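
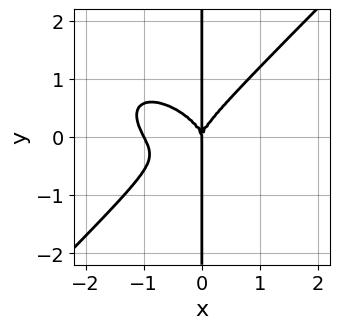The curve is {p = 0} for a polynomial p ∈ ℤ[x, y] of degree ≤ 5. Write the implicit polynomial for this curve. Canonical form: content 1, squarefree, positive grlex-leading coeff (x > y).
(a) The degree is 4 — the shape is more complex than any degree-3 curve.
(b) Against the integer gridlines: every point of the y-axis in the box is on the curve; the x-axis gridline crossings are at x ∈ {-1, 0}.
(c) Solving for integer coefficients yields p as stated.

2*x^4 + x^3*y - 3*x*y^3 + 2*x^3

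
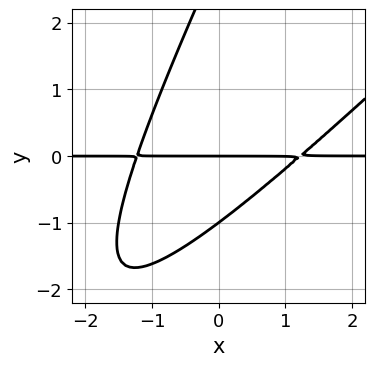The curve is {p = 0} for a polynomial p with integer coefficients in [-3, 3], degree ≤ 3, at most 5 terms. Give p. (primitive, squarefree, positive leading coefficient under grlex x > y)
1. Degree: the shape is more complex than any degree-2 curve, so deg p = 3.
2. Reading off the gridlines: among the integer gridlines, it crosses the y-axis at y ∈ {-1, 0}; every point of the x-axis in the box is on the curve.
3. The integer polynomial consistent with all of this is the stated p.

2*x^2*y - 3*x*y^2 + y^3 - 2*y^2 - 3*y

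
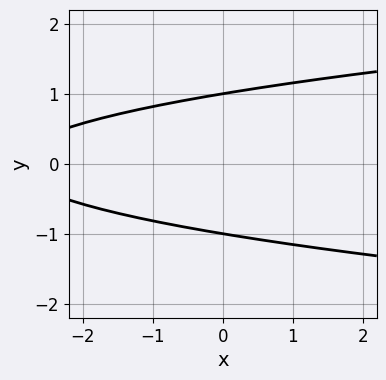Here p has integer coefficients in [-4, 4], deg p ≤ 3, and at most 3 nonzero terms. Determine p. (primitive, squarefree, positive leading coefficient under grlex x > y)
3*y^2 - x - 3

(a) The degree is 2 — the shape is more complex than any degree-1 curve.
(b) Symmetries: it's symmetric under y → −y, forcing even powers of y.
(c) From the visible intercepts: it misses every integer gridline on the x-axis; among the integer gridlines, it crosses the y-axis at y ∈ {-1, 1}.
(d) Assembling these constraints gives the stated polynomial.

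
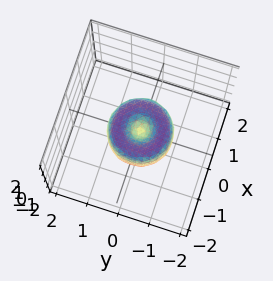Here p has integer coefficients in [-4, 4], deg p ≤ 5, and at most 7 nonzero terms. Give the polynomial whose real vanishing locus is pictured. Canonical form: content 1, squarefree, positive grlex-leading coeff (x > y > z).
First, the degree is 4 — the shape is more complex than any degree-3 surface.
Then, symmetries: the z-axis is an axis of rotation, so x and y enter only as x² + y².
Then, from the visible intercepts: among the integer gridlines, it crosses the y-axis at y ∈ {-1, 0, 1}; among the integer gridlines, it crosses the x-axis at x ∈ {-1, 0, 1}.
Finally, these observations pin down the coefficients.

2*x^4 + 4*x^2*y^2 + 2*y^4 - 2*x^2 - 2*y^2 + z^2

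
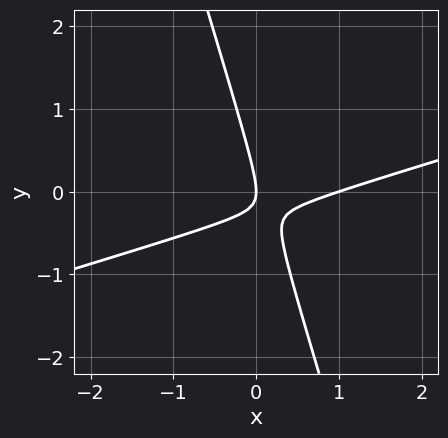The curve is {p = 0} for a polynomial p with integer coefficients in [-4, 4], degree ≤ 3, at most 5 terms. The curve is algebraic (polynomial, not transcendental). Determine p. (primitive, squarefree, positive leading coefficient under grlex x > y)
x^2 - 3*x*y - y^2 - x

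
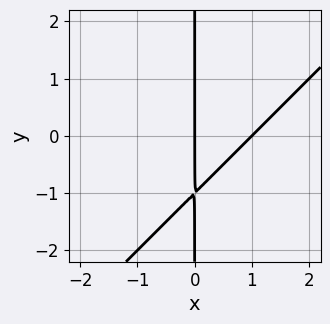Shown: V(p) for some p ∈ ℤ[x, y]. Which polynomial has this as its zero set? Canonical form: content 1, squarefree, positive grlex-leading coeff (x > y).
x^2 - x*y - x

Degree: the shape is more complex than any degree-1 curve, so deg p = 2.
Checking where it meets the axes: every point of the y-axis in the box is on the curve; among the integer gridlines, it crosses the x-axis at x ∈ {0, 1}.
Assembling these constraints gives the stated polynomial.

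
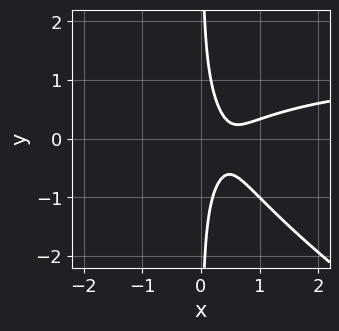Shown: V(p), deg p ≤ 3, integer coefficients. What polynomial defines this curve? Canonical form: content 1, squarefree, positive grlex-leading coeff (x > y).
2*x^2*y + 3*x*y^2 - 3*x^2 + 3*x - 1

First, deg p = 3. A generic line meets the curve in up to 3 points.
Next, from the axis intercepts and sections: the curve avoids every integer y-axis point in the box; the curve avoids every integer x-axis point in the box.
Finally, putting this together gives p.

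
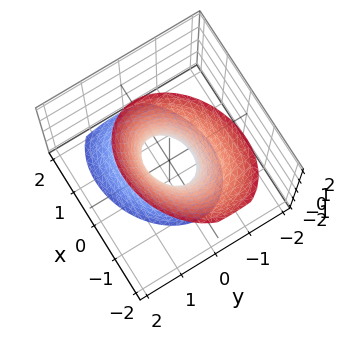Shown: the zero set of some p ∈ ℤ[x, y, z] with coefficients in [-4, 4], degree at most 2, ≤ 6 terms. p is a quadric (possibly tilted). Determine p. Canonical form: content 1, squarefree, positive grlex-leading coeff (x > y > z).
2*x^2 - x*y + x*z + 3*y^2 - z^2 - 1

(a) deg p = 2. No degree-1 surface has this shape.
(b) Reading off the gridlines: it misses every integer gridline on the z-axis.
(c) These observations pin down the coefficients.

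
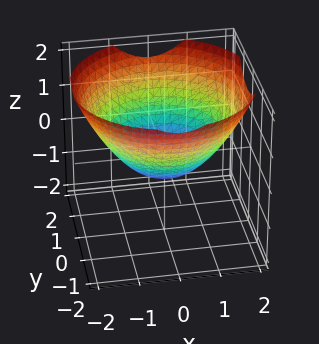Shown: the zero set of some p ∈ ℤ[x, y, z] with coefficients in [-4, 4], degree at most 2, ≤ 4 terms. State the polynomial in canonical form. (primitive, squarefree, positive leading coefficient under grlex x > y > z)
x^2 + y^2 - 2*z - 1

First, degree: a generic line meets the surface in up to 2 points, so deg p = 2.
Then, symmetries: the z-axis is an axis of rotation, so x and y enter only as x² + y².
Next, reading off the gridlines: a circular section at z = 0 has radius exactly 1; among the integer gridlines, it crosses the x-axis at x ∈ {-1, 1}; among the integer gridlines, it crosses the y-axis at y ∈ {-1, 1}.
Finally, together with the visible shape, these determine p as stated.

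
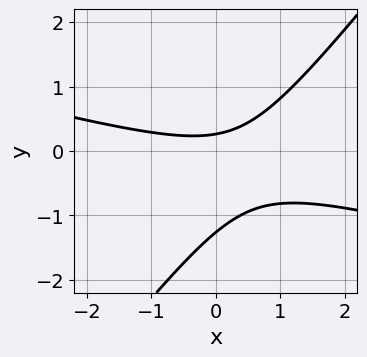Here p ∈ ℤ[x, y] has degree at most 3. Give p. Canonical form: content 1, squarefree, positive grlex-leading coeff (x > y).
x^2 + 3*x*y - 3*y^2 - 3*y + 1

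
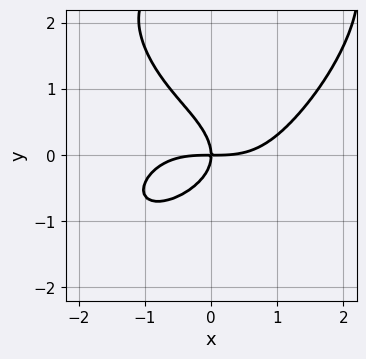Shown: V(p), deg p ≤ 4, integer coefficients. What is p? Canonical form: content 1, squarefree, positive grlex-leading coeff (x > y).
1. Degree: the shape is more complex than any degree-3 curve, so deg p = 4.
2. Checking where it meets the axes: it meets the y-axis at y = 0 (among the integer gridlines); it meets the x-axis at x = 0 (among the integer gridlines).
3. Matching integer coefficients to the picture gives p.

x^4 + y^4 - 3*y^3 - 3*x*y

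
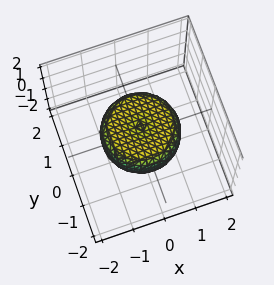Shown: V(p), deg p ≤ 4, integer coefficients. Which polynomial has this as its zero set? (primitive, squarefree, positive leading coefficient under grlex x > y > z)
2*x^4 + 4*x^2*y^2 + 2*y^4 - 2*x^2 - 2*y^2 + 3*z^2 - 1

First, degree: no degree-3 surface has this shape, so deg p = 4.
Next, symmetries: every cross-section ⟂ z is a circle, so x, y appear only via x² + y².
Then, against the integer gridlines: a circular section at z = 0 has radius between 1 and 2.
Finally, putting this together gives p.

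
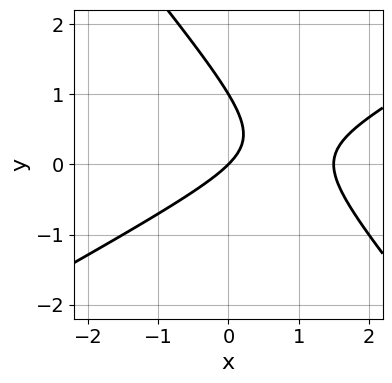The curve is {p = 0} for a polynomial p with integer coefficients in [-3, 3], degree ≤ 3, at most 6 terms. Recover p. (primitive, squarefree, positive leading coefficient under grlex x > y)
(a) The degree is 2 — the shape is more complex than any degree-1 curve.
(b) Checking where it meets the axes: one x-axis crossing is at x = 0; the y-axis gridline crossings are at y ∈ {0, 1}.
(c) The integer polynomial consistent with all of this is the stated p.

2*x^2 - 2*x*y - 3*y^2 - 3*x + 3*y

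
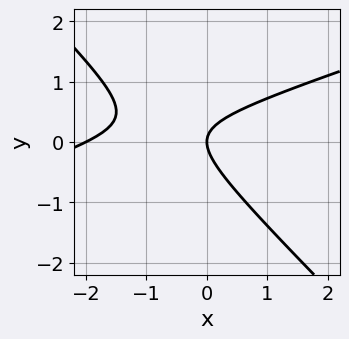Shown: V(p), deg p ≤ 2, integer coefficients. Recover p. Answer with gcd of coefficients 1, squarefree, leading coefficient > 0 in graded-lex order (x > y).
(a) Degree: no degree-1 curve has this shape, so deg p = 2.
(b) From the axis intercepts and sections: one y-axis crossing is at y = 0; among the integer gridlines, it crosses the x-axis at x ∈ {-2, 0}.
(c) Putting this together gives p.

x^2 - 2*x*y - 3*y^2 + 2*x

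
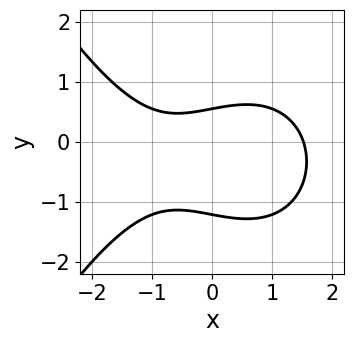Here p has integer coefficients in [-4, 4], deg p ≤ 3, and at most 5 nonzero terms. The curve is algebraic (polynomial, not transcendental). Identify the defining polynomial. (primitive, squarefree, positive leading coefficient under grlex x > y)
(a) deg p = 3. No degree-2 curve has this shape.
(b) Matching integer coefficients to the picture gives p.

x^3 + 3*y^2 - x + 2*y - 2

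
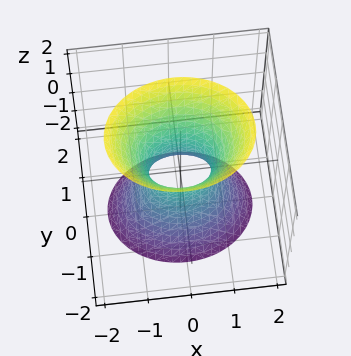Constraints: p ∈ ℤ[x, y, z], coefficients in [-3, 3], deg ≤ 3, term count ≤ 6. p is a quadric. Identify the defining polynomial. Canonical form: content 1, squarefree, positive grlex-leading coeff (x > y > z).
2*x^2 + 3*y^2 - z^2 - 1

Degree: an hourglass — one-sheet hyperboloid; a quadric, so deg p = 2.
Symmetries: mirror symmetry y ↦ −y ⇒ only even powers of y; it's symmetric under x → −x, forcing even powers of x; mirror symmetry z ↦ −z ⇒ only even powers of z.
Against the integer gridlines: it misses every integer gridline on the z-axis.
Solving for integer coefficients yields p as stated.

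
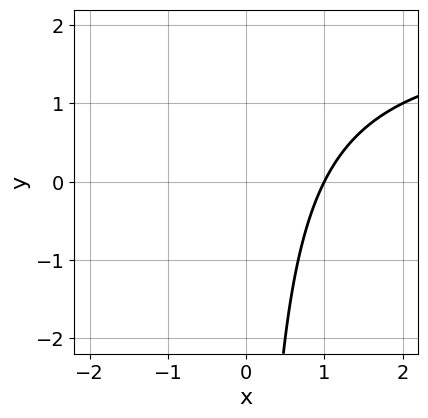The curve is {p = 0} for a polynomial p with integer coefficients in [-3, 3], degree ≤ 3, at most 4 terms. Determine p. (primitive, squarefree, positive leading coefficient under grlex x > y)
(a) Degree: no degree-1 curve has this shape, so deg p = 2.
(b) Checking where it meets the axes: it meets the x-axis at x = 1 (among the integer gridlines); it misses every integer gridline on the y-axis.
(c) Matching integer coefficients to the picture gives p.

x*y - 2*x + 2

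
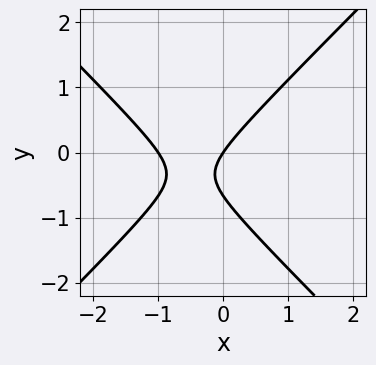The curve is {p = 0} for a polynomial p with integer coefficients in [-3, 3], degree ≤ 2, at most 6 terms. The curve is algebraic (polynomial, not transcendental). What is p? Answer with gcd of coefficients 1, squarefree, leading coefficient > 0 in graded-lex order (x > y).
3*x^2 - 3*y^2 + 3*x - 2*y

Degree: a generic line meets the curve in up to 2 points, so deg p = 2.
Against the integer gridlines: it meets the y-axis at y = 0 (among the integer gridlines); the x-axis gridline crossings are at x ∈ {-1, 0}.
Matching integer coefficients to the picture gives p.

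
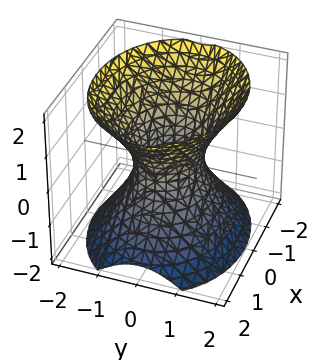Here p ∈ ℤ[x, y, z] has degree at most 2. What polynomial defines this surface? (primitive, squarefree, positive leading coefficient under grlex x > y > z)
2*x^2 + 3*y^2 - 2*z^2 - 2

First, deg p = 2. One connected sheet with a waist; a quadric.
Next, symmetries: it's symmetric under y → −y, forcing even powers of y; mirror symmetry x ↦ −x ⇒ only even powers of x; it's symmetric under z → −z, forcing even powers of z.
Then, from the axis intercepts and sections: it misses every integer gridline on the z-axis; among the integer gridlines, it crosses the x-axis at x ∈ {-1, 1}.
Finally, together with the visible shape, these determine p as stated.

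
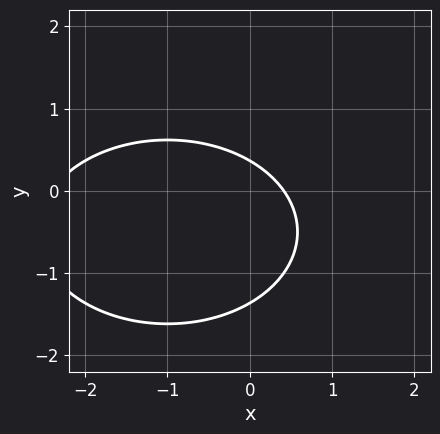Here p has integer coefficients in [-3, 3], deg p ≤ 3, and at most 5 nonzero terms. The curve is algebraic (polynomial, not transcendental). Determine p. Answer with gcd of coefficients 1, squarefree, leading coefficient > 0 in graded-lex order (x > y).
x^2 + 2*y^2 + 2*x + 2*y - 1

(a) Degree: no degree-1 curve has this shape, so deg p = 2.
(b) Solving for integer coefficients yields p as stated.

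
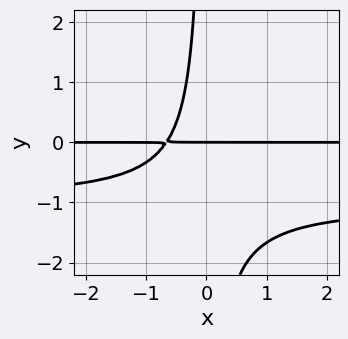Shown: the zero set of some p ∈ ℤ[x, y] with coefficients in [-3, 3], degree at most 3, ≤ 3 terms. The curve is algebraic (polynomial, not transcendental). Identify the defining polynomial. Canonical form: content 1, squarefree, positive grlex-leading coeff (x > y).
3*x*y^2 + 3*x*y + 2*y

First, the degree is 3 — no degree-2 curve has this shape.
Then, reading off the gridlines: it crosses the y-axis at the gridline y = 0; every point of the x-axis in the box is on the curve.
Finally, fitting integer coefficients to these (and the overall shape) gives p.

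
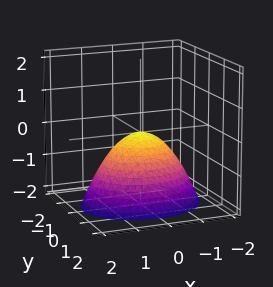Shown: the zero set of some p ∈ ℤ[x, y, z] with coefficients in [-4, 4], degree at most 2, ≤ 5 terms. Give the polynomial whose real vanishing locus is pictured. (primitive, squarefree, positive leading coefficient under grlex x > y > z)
2*x^2 + 3*y^2 + 3*z

First, the degree is 2 — a paraboloid; a quadric.
Then, symmetries: the y ↦ −y reflection is a symmetry, so y appears only in even powers; mirror symmetry x ↦ −x ⇒ only even powers of x.
Then, against the integer gridlines: it crosses the x-axis at the gridline x = 0; one z-axis crossing is at z = 0; it crosses the y-axis at the gridline y = 0.
Finally, putting this together gives p.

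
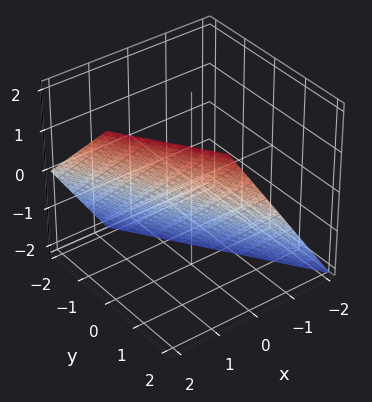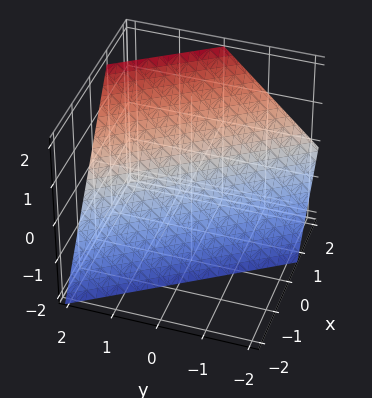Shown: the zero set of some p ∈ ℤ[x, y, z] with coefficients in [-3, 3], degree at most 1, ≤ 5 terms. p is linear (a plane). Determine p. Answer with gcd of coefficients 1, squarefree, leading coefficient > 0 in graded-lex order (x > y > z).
First, degree: the surface is flat (a plane), so deg p = 1.
Then, against the integer gridlines: it meets the y-axis at y = 1 (among the integer gridlines); one z-axis crossing is at z = -1.
Finally, fitting integer coefficients to these (and the overall shape) gives p.

3*x + 2*y - 2*z - 2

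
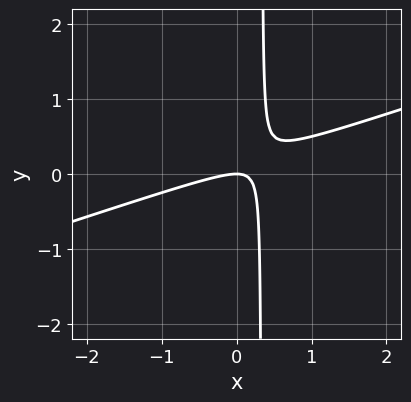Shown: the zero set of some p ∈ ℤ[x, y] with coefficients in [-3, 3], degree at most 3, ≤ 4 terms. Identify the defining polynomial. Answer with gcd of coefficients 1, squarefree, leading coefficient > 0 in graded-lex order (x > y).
1. deg p = 2.
2. Observable constraints: one y-axis crossing is at y = 0; one x-axis crossing is at x = 0.
3. Assembling these constraints gives the stated polynomial.

x^2 - 3*x*y + y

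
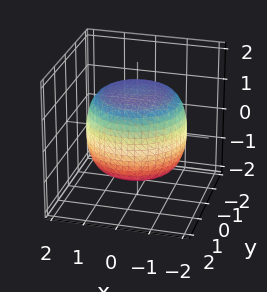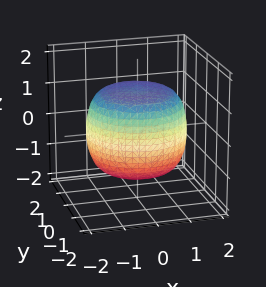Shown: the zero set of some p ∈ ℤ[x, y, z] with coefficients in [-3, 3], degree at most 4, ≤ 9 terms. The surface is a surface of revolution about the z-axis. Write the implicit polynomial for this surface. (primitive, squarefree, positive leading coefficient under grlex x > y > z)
The degree is 4 — a generic line meets the surface in up to 4 points.
By symmetry, the z-axis is an axis of rotation, so x and y enter only as x² + y².
Reading off the gridlines: a circular section at z = -1 has radius between 1 and 2.
The integer polynomial consistent with all of this is the stated p.

x^4 + 2*x^2*y^2 + y^4 - x^2 - y^2 + 2*z^2 - 3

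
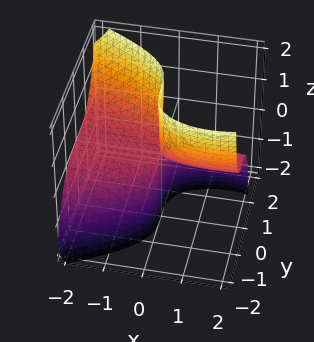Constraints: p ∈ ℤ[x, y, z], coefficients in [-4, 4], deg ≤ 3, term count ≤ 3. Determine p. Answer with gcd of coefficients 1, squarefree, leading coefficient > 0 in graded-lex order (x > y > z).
(a) The degree is 3 — the shape is more complex than any degree-2 surface.
(b) Observable constraints: every point of the x-axis in the box is on the surface; it crosses the y-axis at the gridline y = 0.
(c) These observations pin down the coefficients. Check: (0, 0, 1) on the z-axis lies on the surface, and p(0, 0, 1) = 0. ✓

x^2*z - 2*y^3 - 3*x*z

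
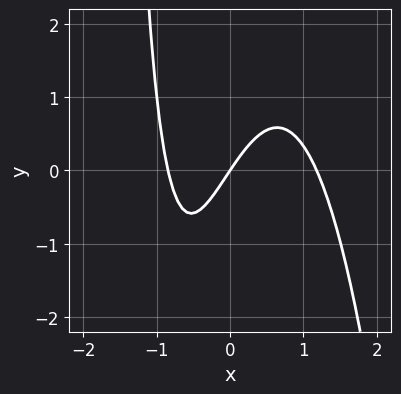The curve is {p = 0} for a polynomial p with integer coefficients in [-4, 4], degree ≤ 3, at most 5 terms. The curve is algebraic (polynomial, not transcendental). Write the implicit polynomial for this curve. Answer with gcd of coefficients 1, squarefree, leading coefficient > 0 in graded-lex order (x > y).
(a) The degree is 3 — a generic line meets the curve in up to 3 points.
(b) From the axis intercepts and sections: it crosses the y-axis at the gridline y = 0; it crosses the x-axis at the gridline x = 0.
(c) The integer polynomial consistent with all of this is the stated p.

3*x^3 - x^2 + x*y - 3*x + 2*y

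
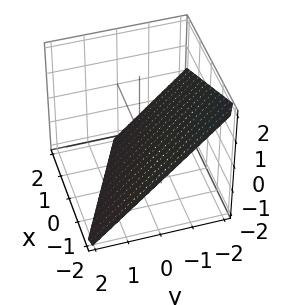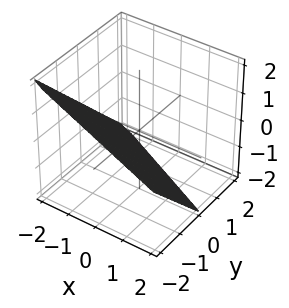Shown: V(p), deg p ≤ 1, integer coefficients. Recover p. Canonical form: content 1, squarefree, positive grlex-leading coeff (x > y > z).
x + 2*y + 2*z + 2

(a) deg p = 1. The surface is flat (a plane).
(b) From the visible intercepts: one y-axis crossing is at y = -1; one x-axis crossing is at x = -2.
(c) Solving for integer coefficients yields p as stated. Check: (0, 0, -1) on the z-axis lies on the surface, and p(0, 0, -1) = 0. ✓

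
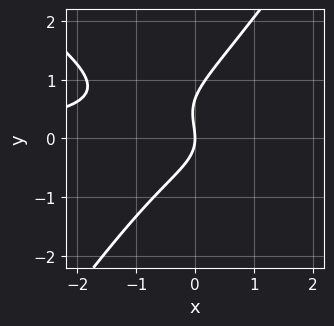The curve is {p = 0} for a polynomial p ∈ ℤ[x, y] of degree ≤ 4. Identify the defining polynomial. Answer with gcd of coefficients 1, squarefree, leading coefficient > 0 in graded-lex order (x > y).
Degree: no degree-2 curve has this shape, so deg p = 3.
From the visible intercepts: it crosses the x-axis at the gridline x = 0; it meets the y-axis at y = 0 (among the integer gridlines).
Together with the visible shape, these determine p as stated.

3*x^2*y + 2*x*y^2 - 3*y^3 + 2*y^2 + 3*x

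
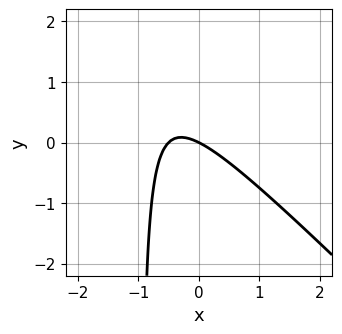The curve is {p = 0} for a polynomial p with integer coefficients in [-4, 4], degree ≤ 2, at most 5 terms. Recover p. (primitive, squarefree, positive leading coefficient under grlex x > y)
1. deg p = 2. A generic line meets the curve in up to 2 points.
2. From the visible intercepts: it crosses the y-axis at the gridline y = 0; it crosses the x-axis at the gridline x = 0.
3. Putting this together gives p.

2*x^2 + 2*x*y + x + 2*y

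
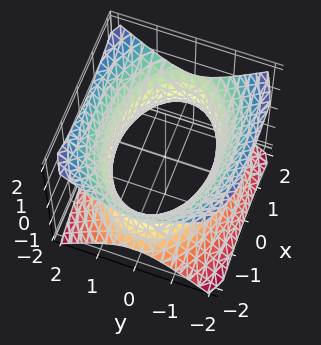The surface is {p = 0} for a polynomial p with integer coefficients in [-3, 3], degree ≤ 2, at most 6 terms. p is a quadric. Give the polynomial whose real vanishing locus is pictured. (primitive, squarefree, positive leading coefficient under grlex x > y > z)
x^2 + 2*y^2 - 2*z^2 - 3

First, deg p = 2.
Then, symmetries: the y ↦ −y reflection is a symmetry, so y appears only in even powers; it's symmetric under x → −x, forcing even powers of x; the z ↦ −z reflection is a symmetry, so z appears only in even powers.
Next, from the axis intercepts and sections: it misses every integer gridline on the z-axis.
Finally, together with the visible shape, these determine p as stated.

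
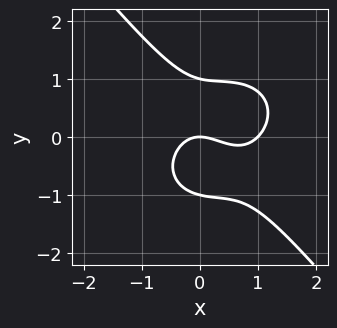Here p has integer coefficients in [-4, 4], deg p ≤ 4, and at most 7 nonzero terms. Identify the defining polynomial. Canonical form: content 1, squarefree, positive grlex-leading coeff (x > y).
2*x^3 + x*y^2 + 2*y^3 - 2*x^2 - 2*y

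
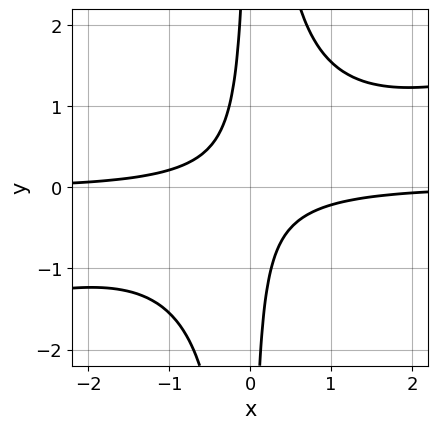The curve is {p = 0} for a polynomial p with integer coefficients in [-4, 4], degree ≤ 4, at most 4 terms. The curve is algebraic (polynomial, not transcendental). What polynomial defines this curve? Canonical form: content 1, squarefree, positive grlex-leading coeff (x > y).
x^3*y - 3*x^2*y^2 + 3*x*y + 1

(a) Degree: the shape is more complex than any degree-3 curve, so deg p = 4.
(b) Against the integer gridlines: the curve avoids every integer x-axis point in the box; the curve avoids every integer y-axis point in the box.
(c) Together with the visible shape, these determine p as stated.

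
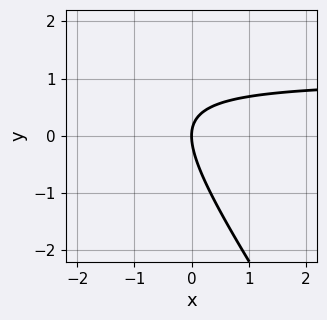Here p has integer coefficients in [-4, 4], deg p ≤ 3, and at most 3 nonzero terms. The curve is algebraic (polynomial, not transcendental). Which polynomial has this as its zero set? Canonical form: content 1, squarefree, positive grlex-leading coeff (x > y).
(a) The degree is 2 — the shape is more complex than any degree-1 curve.
(b) Reading off the gridlines: it crosses the x-axis at the gridline x = 0; it meets the y-axis at y = 0 (among the integer gridlines).
(c) Putting this together gives p.

3*x*y + 2*y^2 - 3*x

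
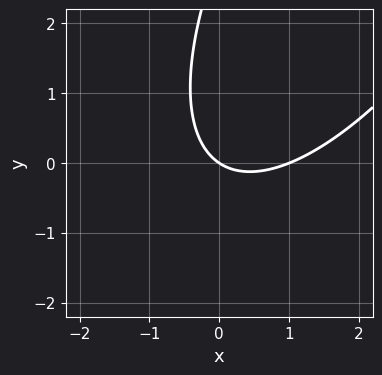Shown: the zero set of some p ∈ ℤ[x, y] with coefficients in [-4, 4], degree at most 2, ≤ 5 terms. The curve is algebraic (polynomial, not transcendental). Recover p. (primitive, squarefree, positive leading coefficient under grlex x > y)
2*x^2 - 2*x*y + y^2 - 2*x - 3*y

1. Degree: no degree-1 curve has this shape, so deg p = 2.
2. From the visible intercepts: among the integer gridlines, it crosses the x-axis at x ∈ {0, 1}; one y-axis crossing is at y = 0.
3. Together with the visible shape, these determine p as stated.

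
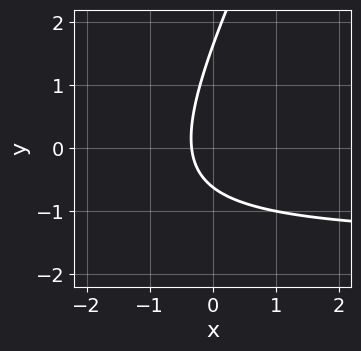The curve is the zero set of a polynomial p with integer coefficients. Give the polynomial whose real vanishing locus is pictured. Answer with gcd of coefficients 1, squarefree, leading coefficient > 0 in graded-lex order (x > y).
2*x*y - y^2 + 3*x + y + 1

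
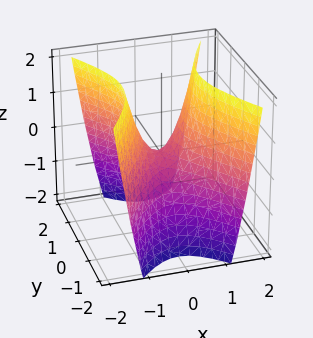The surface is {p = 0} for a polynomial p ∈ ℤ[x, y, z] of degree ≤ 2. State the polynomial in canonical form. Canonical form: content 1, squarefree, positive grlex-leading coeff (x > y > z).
2*x^2 - y^2 - z

1. Degree: a hyperbolic paraboloid; a quadric, so deg p = 2.
2. Symmetries: it's symmetric under y → −y, forcing even powers of y; it's symmetric under x → −x, forcing even powers of x.
3. Against the integer gridlines: one x-axis crossing is at x = 0; one z-axis crossing is at z = 0; it meets the y-axis at y = 0 (among the integer gridlines).
4. Solving for integer coefficients yields p as stated.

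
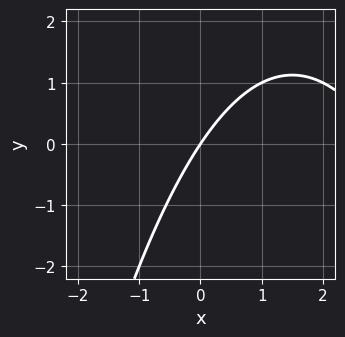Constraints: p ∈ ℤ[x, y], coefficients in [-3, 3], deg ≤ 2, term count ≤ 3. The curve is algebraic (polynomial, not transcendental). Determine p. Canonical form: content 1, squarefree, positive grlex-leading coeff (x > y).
x^2 - 3*x + 2*y

(a) deg p = 2.
(b) From the axis intercepts and sections: one y-axis crossing is at y = 0; it meets the x-axis at x = 0 (among the integer gridlines).
(c) These observations pin down the coefficients.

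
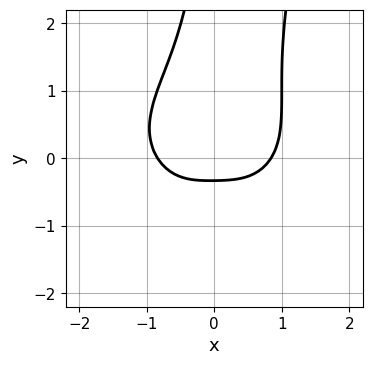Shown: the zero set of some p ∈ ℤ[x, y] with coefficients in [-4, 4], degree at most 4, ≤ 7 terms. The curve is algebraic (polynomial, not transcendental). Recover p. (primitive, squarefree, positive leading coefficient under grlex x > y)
2*x^4 + 3*x^2*y^2 - x*y^3 - 3*y - 1

(a) deg p = 4.
(b) Putting this together gives p.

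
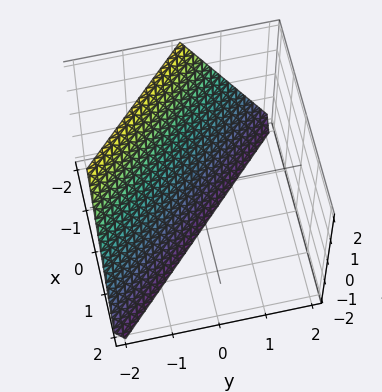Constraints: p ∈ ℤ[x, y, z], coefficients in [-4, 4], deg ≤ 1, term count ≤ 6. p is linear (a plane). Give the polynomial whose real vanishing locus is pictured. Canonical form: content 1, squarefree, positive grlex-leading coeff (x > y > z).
2*x + 2*y + z + 2

1. Degree: the surface is flat (a plane), so deg p = 1.
2. Reading off the gridlines: it meets the y-axis at y = -1 (among the integer gridlines); one z-axis crossing is at z = -2; it crosses the x-axis at the gridline x = -1.
3. Assembling these constraints gives the stated polynomial.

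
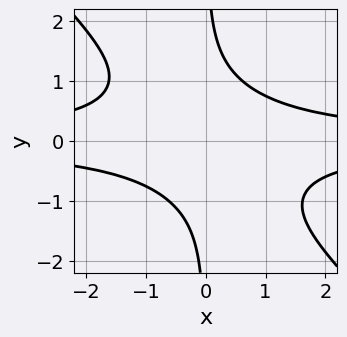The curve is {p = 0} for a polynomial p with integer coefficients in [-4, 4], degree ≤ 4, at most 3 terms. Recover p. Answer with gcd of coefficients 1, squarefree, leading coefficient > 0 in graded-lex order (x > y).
x^2*y^2 + x*y^3 - 1

1. Degree: a generic line meets the curve in up to 4 points, so deg p = 4.
2. From the axis intercepts and sections: the curve avoids every integer x-axis point in the box; no y-intercept at any integer in the box.
3. Matching integer coefficients to the picture gives p.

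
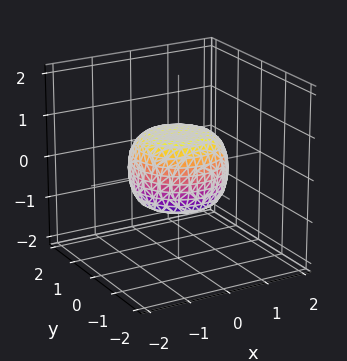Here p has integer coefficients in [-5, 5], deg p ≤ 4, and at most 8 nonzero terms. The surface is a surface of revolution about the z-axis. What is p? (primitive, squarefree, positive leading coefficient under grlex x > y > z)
(a) Degree: no degree-3 surface has this shape, so deg p = 4.
(b) Symmetries: rotational symmetry about the z-axis ⇒ p depends on x, y only through x² + y².
(c) Checking where it meets the axes: a circular section at z = 0 has radius between 1 and 2.
(d) Assembling these constraints gives the stated polynomial.

2*x^4 + 4*x^2*y^2 + 2*y^4 - x^2 - y^2 + 3*z^2 - 2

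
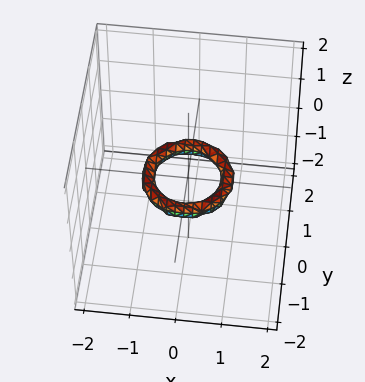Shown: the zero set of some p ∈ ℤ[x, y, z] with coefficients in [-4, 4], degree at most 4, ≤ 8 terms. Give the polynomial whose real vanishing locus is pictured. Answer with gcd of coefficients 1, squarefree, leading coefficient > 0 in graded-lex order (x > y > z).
2*x^4 + 4*x^2*y^2 + 2*y^4 - 3*x^2 - 3*y^2 + 3*z^2 + 1

First, the degree is 4 — no degree-3 surface has this shape.
Then, symmetries: the z-axis is an axis of rotation, so x and y enter only as x² + y².
Then, observable constraints: the y-axis gridline crossings are at y ∈ {-1, 1}; no z-intercept at any integer in the box; among the integer gridlines, it crosses the x-axis at x ∈ {-1, 1}.
Finally, solving for integer coefficients yields p as stated.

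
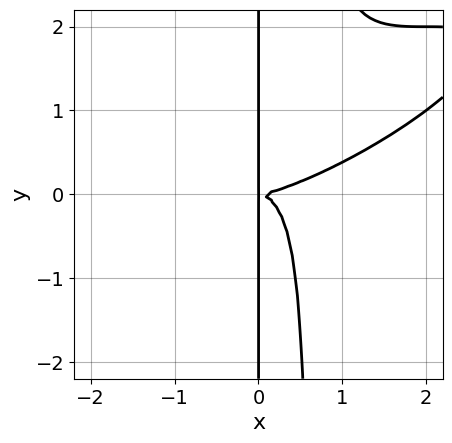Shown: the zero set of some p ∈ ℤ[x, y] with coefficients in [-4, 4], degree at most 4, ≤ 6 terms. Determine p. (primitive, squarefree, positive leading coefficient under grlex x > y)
x^4 - 3*x^3*y + 3*x^2*y^2 - 2*x*y^2

First, the degree is 4 — a generic line meets the curve in up to 4 points.
Next, against the integer gridlines: every point of the y-axis in the box is on the curve.
Finally, solving for integer coefficients yields p as stated.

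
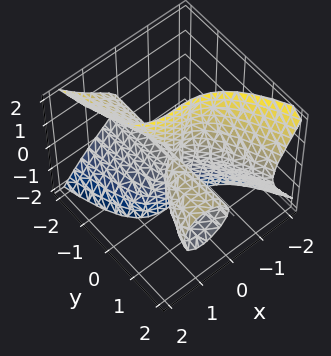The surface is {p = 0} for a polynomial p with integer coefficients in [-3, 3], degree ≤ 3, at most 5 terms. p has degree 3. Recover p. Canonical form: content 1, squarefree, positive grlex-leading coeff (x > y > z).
x^3 + y*z^2 - x*y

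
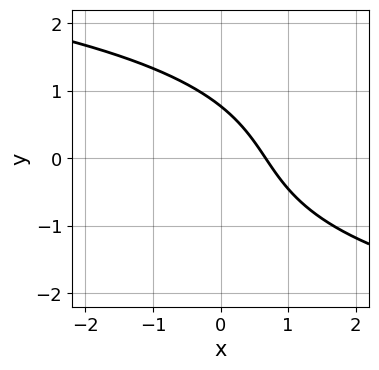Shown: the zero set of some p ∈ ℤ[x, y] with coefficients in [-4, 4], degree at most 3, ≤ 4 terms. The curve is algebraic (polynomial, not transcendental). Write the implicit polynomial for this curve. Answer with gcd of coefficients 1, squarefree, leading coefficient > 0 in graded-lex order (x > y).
y^3 + 3*x + 2*y - 2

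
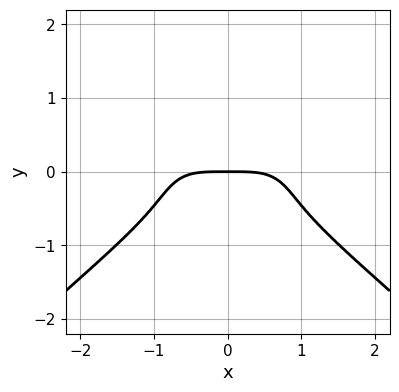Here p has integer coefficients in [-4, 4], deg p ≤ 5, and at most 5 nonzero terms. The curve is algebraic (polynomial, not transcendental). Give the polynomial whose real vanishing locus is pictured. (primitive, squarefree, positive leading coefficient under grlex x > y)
Degree: a generic line meets the curve in up to 4 points, so deg p = 4.
Symmetries: it's symmetric under x → −x, forcing even powers of x.
Checking where it meets the axes: one y-axis crossing is at y = 0; it crosses the x-axis at the gridline x = 0.
These observations pin down the coefficients.

x^4 - x^2*y^2 + 3*y^3 + 2*y^2 + 2*y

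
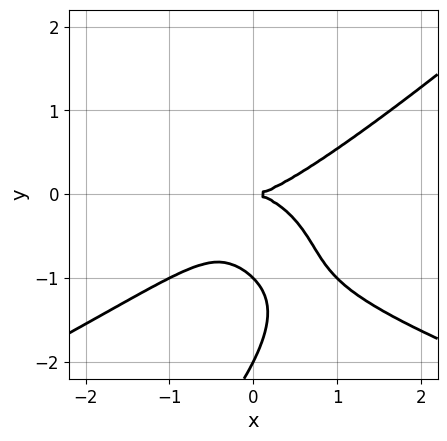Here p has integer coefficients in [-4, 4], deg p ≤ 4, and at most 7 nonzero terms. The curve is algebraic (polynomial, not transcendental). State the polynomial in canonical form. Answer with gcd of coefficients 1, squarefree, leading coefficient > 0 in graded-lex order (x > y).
deg p = 4. A generic line meets the curve in up to 4 points.
Reading off the gridlines: the y-axis gridline crossings are at y ∈ {-2, -1, 0}; one x-axis crossing is at x = 0.
Fitting integer coefficients to these (and the overall shape) gives p.

x*y^3 - y^4 + x^3 - 3*y^3 - 2*y^2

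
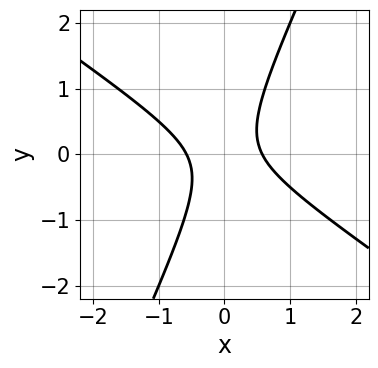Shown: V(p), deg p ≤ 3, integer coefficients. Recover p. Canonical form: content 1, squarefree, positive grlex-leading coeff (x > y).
3*x^2 + 3*x*y - 2*y^2 - 1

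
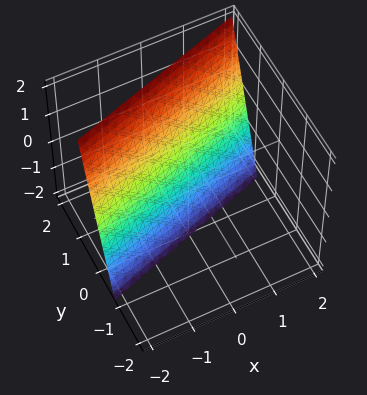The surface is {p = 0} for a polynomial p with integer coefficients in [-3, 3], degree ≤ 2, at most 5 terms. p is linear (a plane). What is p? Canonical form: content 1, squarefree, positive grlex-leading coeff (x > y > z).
x - 3*y + z + 2

First, degree: the surface is flat (a plane), so deg p = 1.
Next, checking where it meets the axes: one z-axis crossing is at z = -2; one x-axis crossing is at x = -2.
Finally, putting this together gives p.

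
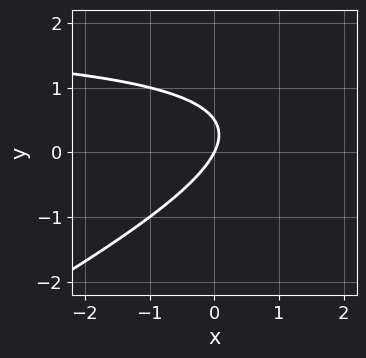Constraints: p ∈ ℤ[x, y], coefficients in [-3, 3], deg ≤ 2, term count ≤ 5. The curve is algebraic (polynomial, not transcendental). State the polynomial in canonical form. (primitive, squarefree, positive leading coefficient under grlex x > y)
1. Degree: a generic line meets the curve in up to 2 points, so deg p = 2.
2. From the axis intercepts and sections: it meets the x-axis at x = 0 (among the integer gridlines); it crosses the y-axis at the gridline y = 0.
3. Matching integer coefficients to the picture gives p.

x*y - 2*y^2 - 2*x + y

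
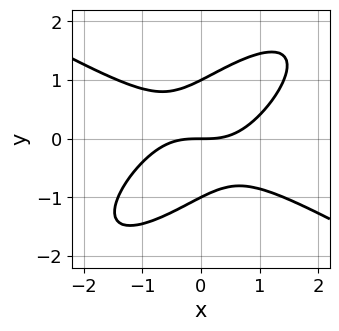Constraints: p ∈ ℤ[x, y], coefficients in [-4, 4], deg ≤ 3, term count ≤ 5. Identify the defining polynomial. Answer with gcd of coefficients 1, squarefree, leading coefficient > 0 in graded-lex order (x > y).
x^3 - 2*x*y^2 + 2*y^3 - 2*y

deg p = 3. No degree-2 curve has this shape.
From the axis intercepts and sections: among the integer gridlines, it crosses the y-axis at y ∈ {-1, 0, 1}; it crosses the x-axis at the gridline x = 0.
Solving for integer coefficients yields p as stated.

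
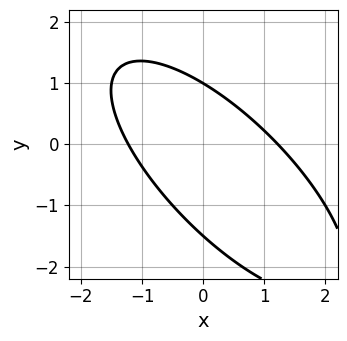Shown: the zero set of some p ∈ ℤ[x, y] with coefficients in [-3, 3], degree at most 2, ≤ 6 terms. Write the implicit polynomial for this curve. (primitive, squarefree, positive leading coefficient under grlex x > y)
First, the degree is 2 — the shape is more complex than any degree-1 curve.
Then, against the integer gridlines: it meets the y-axis at y = 1 (among the integer gridlines).
Finally, putting this together gives p.

2*x^2 + 3*x*y + 2*y^2 + y - 3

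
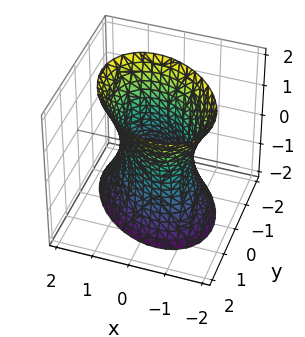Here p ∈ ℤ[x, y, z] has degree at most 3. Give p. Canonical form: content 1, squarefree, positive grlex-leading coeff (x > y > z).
deg p = 2.
Against the integer gridlines: it misses every integer gridline on the z-axis; the x-axis gridline crossings are at x ∈ {-1, 1}; the y-axis gridline crossings are at y ∈ {-1, 1}.
Together with the visible shape, these determine p as stated.

3*x^2 + 2*x*y + 3*y^2 - y*z - z^2 - 3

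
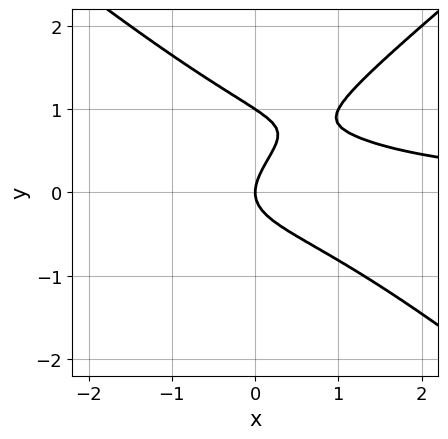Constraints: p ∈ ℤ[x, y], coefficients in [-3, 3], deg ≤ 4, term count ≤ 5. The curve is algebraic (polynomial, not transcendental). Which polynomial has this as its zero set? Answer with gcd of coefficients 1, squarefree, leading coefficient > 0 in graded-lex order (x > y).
2*x^2*y - 3*y^3 + 3*y^2 - 2*x

deg p = 3. No degree-2 curve has this shape.
Observable constraints: among the integer gridlines, it crosses the y-axis at y ∈ {0, 1}; it crosses the x-axis at the gridline x = 0.
These observations pin down the coefficients.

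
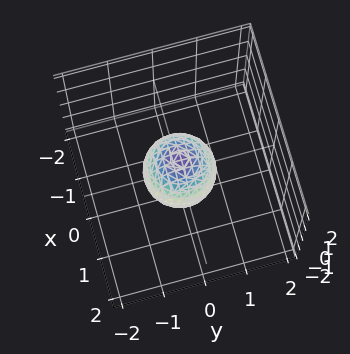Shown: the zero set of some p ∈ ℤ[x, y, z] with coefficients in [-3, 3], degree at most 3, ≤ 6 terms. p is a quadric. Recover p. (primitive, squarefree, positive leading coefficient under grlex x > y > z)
1. deg p = 2. A closed, bounded, convex surface; a quadric.
2. Symmetries: it's symmetric under z → −z, forcing even powers of z; rotational symmetry about the z-axis ⇒ p depends on x, y only through x² + y².
3. Checking where it meets the axes: a circular section at z = 0 has radius between 0 and 1; among the integer gridlines, it crosses the z-axis at z ∈ {-1, 1}.
4. Solving for integer coefficients yields p as stated.

3*x^2 + 3*y^2 + 2*z^2 - 2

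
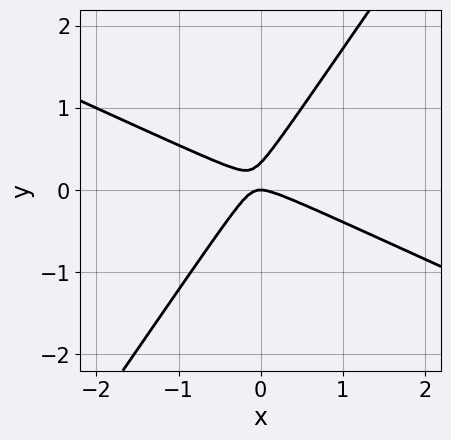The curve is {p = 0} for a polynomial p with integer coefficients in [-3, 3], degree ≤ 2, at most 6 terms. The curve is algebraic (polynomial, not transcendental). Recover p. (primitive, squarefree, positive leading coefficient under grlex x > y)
2*x^2 + 3*x*y - 3*y^2 + y

First, deg p = 2.
Then, observable constraints: it meets the y-axis at y = 0 (among the integer gridlines); it meets the x-axis at x = 0 (among the integer gridlines).
Finally, together with the visible shape, these determine p as stated.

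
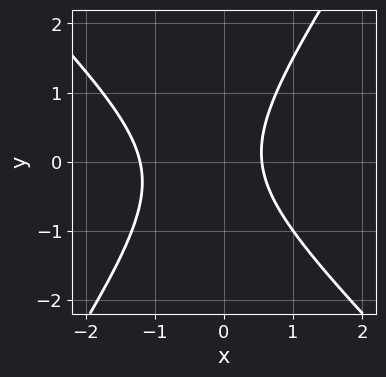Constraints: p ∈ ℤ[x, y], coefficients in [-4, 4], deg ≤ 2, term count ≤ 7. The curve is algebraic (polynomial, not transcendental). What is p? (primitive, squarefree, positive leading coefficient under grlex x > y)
deg p = 2. The shape is more complex than any degree-1 curve.
Observable constraints: no y-intercept at any integer in the box.
Matching integer coefficients to the picture gives p.

3*x^2 + x*y - 2*y^2 + 2*x - 2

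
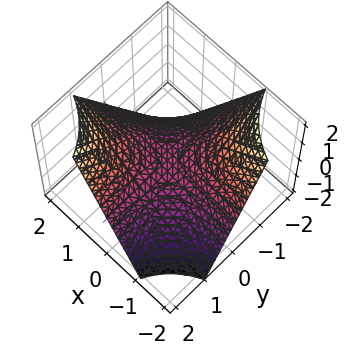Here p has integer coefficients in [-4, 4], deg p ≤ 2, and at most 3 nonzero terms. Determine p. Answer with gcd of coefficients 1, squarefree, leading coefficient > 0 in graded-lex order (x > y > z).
x*y - z

1. deg p = 2. A saddle surface; a quadric.
2. Checking where it meets the axes: the visible x-axis segment lies entirely on the surface; one z-axis crossing is at z = 0.
3. These observations pin down the coefficients. Check: (0, 1, 0) on the y-axis lies on the surface, and p(0, 1, 0) = 0. ✓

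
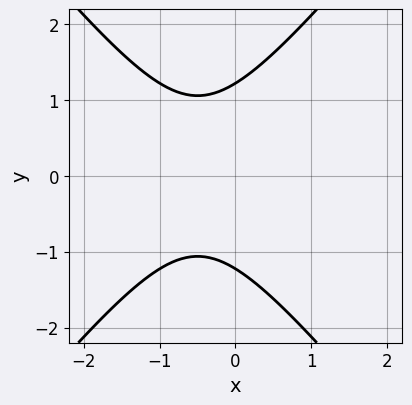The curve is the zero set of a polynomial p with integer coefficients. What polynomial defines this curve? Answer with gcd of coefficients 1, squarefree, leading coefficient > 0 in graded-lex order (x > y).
The degree is 2 — the shape is more complex than any degree-1 curve.
Symmetries: mirror symmetry y ↦ −y ⇒ only even powers of y.
From the axis intercepts and sections: the curve avoids every integer x-axis point in the box.
The integer polynomial consistent with all of this is the stated p.

3*x^2 - 2*y^2 + 3*x + 3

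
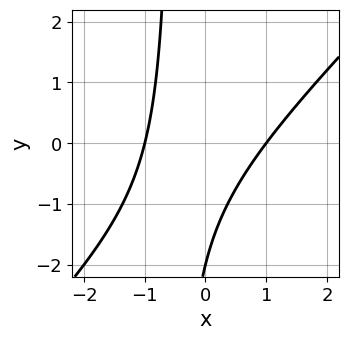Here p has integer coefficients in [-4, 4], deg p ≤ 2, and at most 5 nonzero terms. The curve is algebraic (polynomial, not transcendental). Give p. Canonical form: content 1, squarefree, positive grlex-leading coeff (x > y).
First, the degree is 2 — a generic line meets the curve in up to 2 points.
Then, reading off the gridlines: it crosses the y-axis at the gridline y = -2; among the integer gridlines, it crosses the x-axis at x ∈ {-1, 1}.
Finally, the integer polynomial consistent with all of this is the stated p.

2*x^2 - 2*x*y - y - 2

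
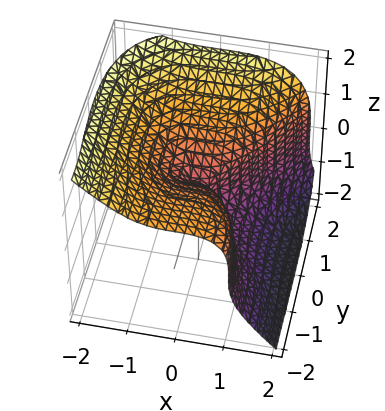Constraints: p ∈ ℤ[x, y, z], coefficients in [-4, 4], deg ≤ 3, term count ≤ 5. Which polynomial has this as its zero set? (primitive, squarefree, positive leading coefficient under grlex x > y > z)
The degree is 3 — no degree-2 surface has this shape.
From the axis intercepts and sections: one y-axis crossing is at y = 0; it crosses the x-axis at the gridline x = 0.
Together with the visible shape, these determine p as stated.

3*x^3 - y^3 + 3*z^3 - 3*y^2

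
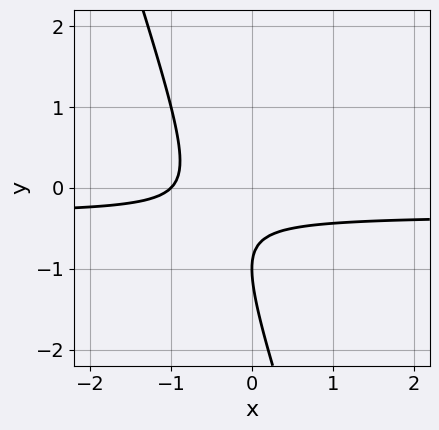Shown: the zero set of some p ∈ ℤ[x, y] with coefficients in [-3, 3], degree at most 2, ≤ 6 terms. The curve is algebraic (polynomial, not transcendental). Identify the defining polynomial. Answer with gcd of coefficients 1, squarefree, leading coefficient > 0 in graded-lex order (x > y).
deg p = 2.
Checking where it meets the axes: it crosses the y-axis at the gridline y = -1; it meets the x-axis at x = -1 (among the integer gridlines).
Together with the visible shape, these determine p as stated.

3*x*y + y^2 + x + 2*y + 1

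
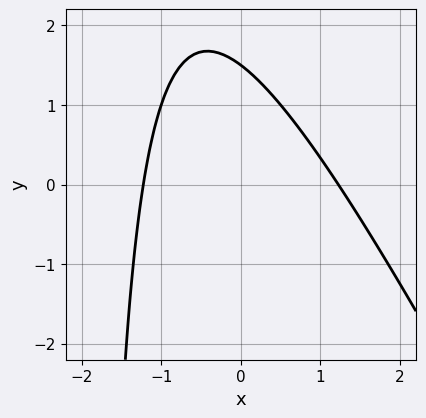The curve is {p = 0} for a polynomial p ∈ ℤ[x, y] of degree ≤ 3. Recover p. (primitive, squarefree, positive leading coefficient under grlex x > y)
2*x^2 + x*y + 2*y - 3

(a) Degree: a generic line meets the curve in up to 2 points, so deg p = 2.
(b) The integer polynomial consistent with all of this is the stated p.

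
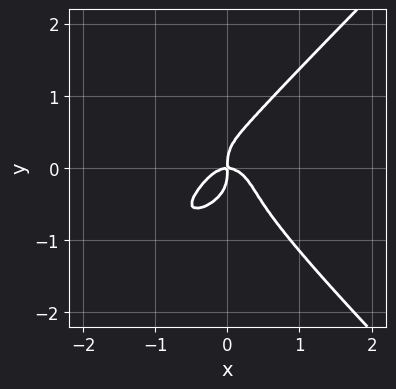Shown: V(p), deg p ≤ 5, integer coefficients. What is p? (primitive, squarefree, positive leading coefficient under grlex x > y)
2*x^2*y^2 - 2*y^4 + 2*x^3 + x*y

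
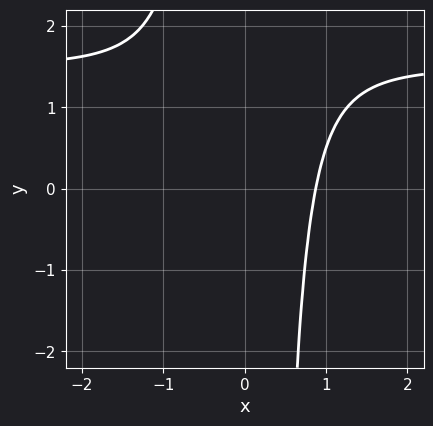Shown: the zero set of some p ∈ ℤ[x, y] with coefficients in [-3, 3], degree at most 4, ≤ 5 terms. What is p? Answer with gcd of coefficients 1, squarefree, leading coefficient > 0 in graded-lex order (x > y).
Degree: the shape is more complex than any degree-3 curve, so deg p = 4.
From the visible intercepts: no y-intercept at any integer in the box.
Matching integer coefficients to the picture gives p.

2*x^3*y - 3*x^3 + 2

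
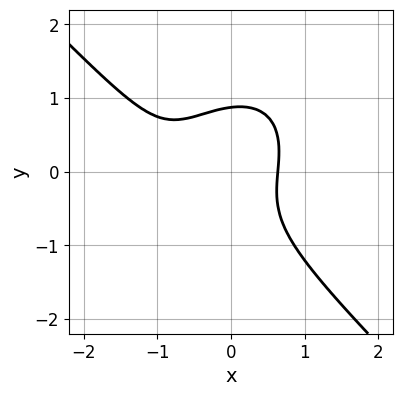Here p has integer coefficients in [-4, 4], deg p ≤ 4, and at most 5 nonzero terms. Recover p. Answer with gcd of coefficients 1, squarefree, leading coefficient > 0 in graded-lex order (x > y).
The degree is 3 — the shape is more complex than any degree-2 curve.
Putting this together gives p.

3*x^3 + 3*y^3 + 3*x^2 - x*y - 2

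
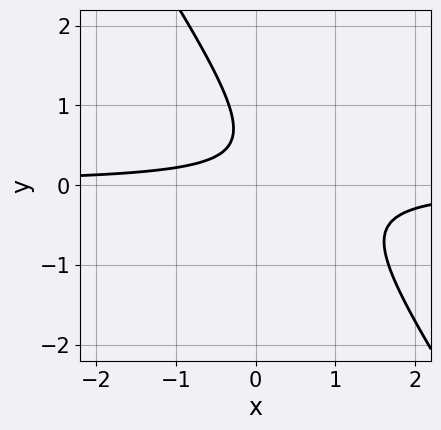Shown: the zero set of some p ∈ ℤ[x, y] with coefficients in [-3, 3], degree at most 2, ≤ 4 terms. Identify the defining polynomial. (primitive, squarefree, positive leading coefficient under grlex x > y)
3*x*y + 2*y^2 - 2*y + 1

(a) deg p = 2. The shape is more complex than any degree-1 curve.
(b) Reading off the gridlines: it misses every integer gridline on the x-axis; no y-intercept at any integer in the box.
(c) The integer polynomial consistent with all of this is the stated p.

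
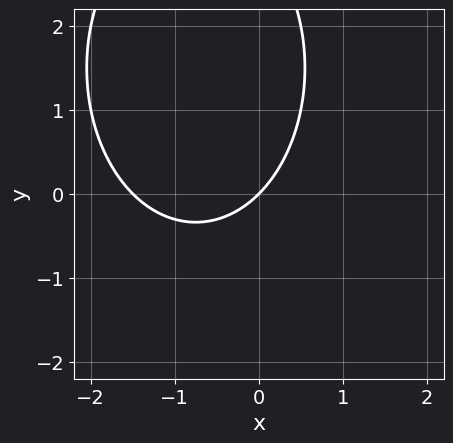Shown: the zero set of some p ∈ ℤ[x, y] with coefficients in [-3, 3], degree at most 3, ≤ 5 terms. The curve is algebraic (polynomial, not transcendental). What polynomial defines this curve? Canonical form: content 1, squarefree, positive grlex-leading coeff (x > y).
First, the degree is 2 — a generic line meets the curve in up to 2 points.
Then, checking where it meets the axes: it meets the y-axis at y = 0 (among the integer gridlines); one x-axis crossing is at x = 0.
Finally, solving for integer coefficients yields p as stated.

2*x^2 + y^2 + 3*x - 3*y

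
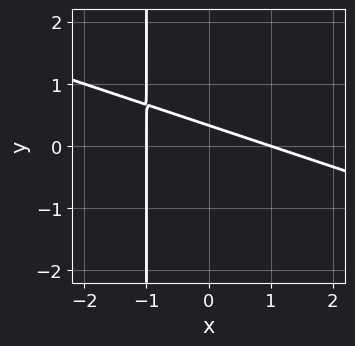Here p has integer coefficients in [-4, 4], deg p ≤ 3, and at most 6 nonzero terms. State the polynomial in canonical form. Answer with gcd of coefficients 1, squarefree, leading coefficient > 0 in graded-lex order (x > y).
1. The degree is 2 — the shape is more complex than any degree-1 curve.
2. Reading off the gridlines: among the integer gridlines, it crosses the x-axis at x ∈ {-1, 1}.
3. Solving for integer coefficients yields p as stated.

x^2 + 3*x*y + 3*y - 1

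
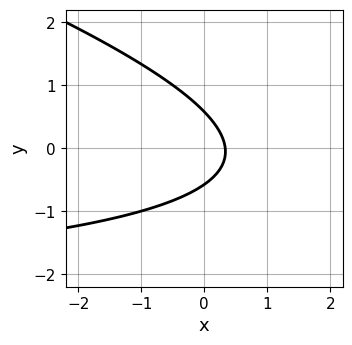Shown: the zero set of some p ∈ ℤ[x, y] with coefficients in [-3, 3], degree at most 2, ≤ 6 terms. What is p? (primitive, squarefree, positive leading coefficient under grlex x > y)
(a) The degree is 2 — no degree-1 curve has this shape.
(b) Solving for integer coefficients yields p as stated.

x*y + 3*y^2 + 3*x - 1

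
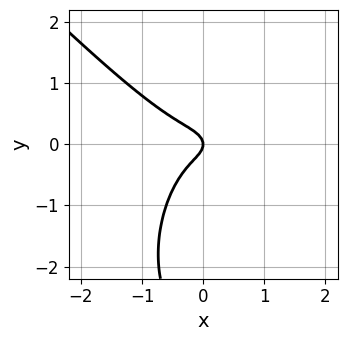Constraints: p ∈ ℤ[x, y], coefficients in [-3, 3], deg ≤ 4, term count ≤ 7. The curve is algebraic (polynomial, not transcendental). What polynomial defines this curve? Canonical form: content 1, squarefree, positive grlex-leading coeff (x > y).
1. The degree is 3 — no degree-2 curve has this shape.
2. Checking where it meets the axes: it meets the y-axis at y = 0 (among the integer gridlines); it meets the x-axis at x = 0 (among the integer gridlines).
3. Fitting integer coefficients to these (and the overall shape) gives p.

3*x^3 + 2*x^2*y + y^3 + 3*y^2 + x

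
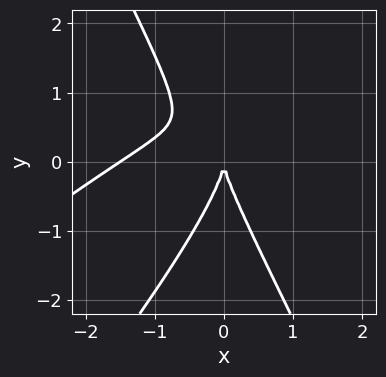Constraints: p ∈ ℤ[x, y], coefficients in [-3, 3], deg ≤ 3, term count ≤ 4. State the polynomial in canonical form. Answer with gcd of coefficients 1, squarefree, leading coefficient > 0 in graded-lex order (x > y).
2*x^3 - 3*x^2*y + y^3 + 3*x^2

First, the degree is 3 — no degree-2 curve has this shape.
Then, against the integer gridlines: it crosses the y-axis at the gridline y = 0; it meets the x-axis at x = 0 (among the integer gridlines).
Finally, fitting integer coefficients to these (and the overall shape) gives p.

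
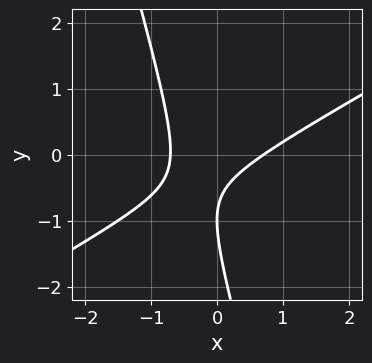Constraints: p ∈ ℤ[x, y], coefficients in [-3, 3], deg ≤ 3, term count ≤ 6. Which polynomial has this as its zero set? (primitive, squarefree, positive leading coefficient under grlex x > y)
2*x^2 - 3*x*y - y^2 - 2*y - 1

deg p = 2. The shape is more complex than any degree-1 curve.
From the visible intercepts: one y-axis crossing is at y = -1.
Fitting integer coefficients to these (and the overall shape) gives p.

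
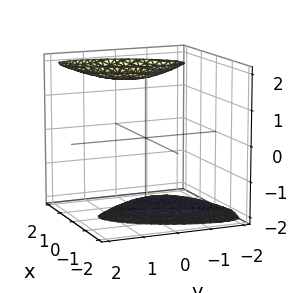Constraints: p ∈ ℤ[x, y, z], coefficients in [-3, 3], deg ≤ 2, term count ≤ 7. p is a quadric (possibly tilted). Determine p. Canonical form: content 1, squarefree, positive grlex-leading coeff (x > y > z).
There are 2 components. They look like related sheets of one shape, so recover p as a whole.
The degree is 2 — a generic line meets the surface in up to 2 points.
Against the integer gridlines: it misses every integer gridline on the x-axis; no y-intercept at any integer in the box.
The integer polynomial consistent with all of this is the stated p.

3*x^2 - 2*x*y - x*z + y^2 - z^2 + 3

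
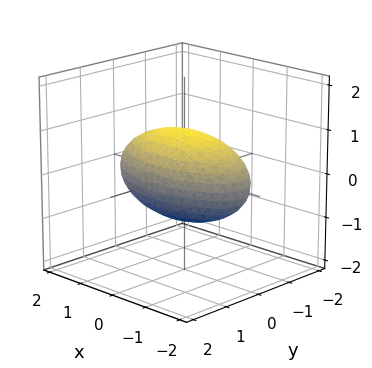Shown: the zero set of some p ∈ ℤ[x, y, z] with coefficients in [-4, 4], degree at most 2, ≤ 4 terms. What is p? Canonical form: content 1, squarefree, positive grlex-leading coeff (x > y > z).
x^2 + 3*y^2 + 3*z^2 - 3

1. The degree is 2 — a closed, bounded, convex surface; a quadric.
2. Symmetries: mirror symmetry z ↦ −z ⇒ only even powers of z; it's symmetric under x → −x, forcing even powers of x; it's symmetric under y → −y, forcing even powers of y.
3. From the axis intercepts and sections: among the integer gridlines, it crosses the z-axis at z ∈ {-1, 1}; among the integer gridlines, it crosses the y-axis at y ∈ {-1, 1}.
4. Together with the visible shape, these determine p as stated.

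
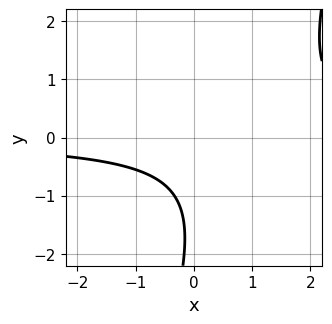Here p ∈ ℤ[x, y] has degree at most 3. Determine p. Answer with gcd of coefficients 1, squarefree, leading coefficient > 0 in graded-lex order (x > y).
3*x*y - y^2 - 3*y - 3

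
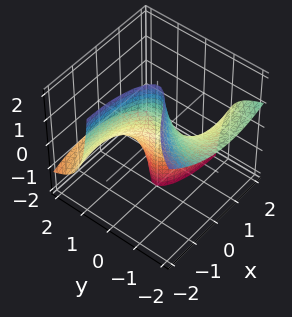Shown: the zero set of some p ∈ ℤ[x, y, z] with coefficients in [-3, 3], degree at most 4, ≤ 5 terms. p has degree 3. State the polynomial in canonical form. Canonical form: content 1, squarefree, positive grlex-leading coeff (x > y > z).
x^2*y + y^3 + 3*y^2*z + 3*x + y

Degree: a generic line meets the surface in up to 3 points, so deg p = 3.
Against the integer gridlines: one x-axis crossing is at x = 0; it crosses the y-axis at the gridline y = 0; the visible z-axis segment lies entirely on the surface.
Solving for integer coefficients yields p as stated.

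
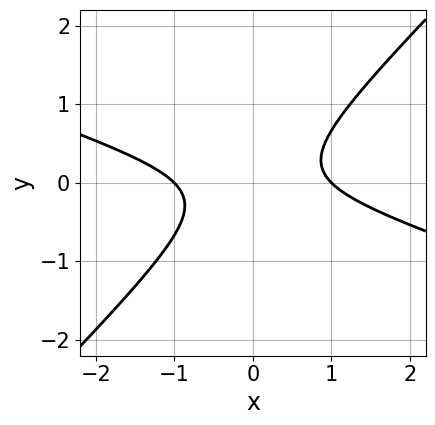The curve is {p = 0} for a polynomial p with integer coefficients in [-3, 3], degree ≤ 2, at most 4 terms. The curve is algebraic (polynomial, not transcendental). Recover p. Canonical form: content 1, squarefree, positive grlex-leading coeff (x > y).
deg p = 2. No degree-1 curve has this shape.
Checking where it meets the axes: the curve avoids every integer y-axis point in the box; among the integer gridlines, it crosses the x-axis at x ∈ {-1, 1}.
Assembling these constraints gives the stated polynomial.

x^2 + 2*x*y - 3*y^2 - 1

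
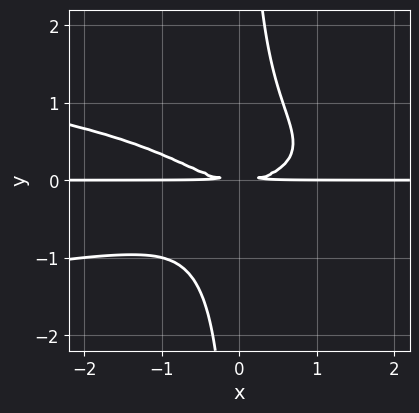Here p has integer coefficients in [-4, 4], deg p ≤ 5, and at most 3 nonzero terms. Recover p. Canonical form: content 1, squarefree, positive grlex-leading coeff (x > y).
3*x*y^3 + x^2*y - 2*y^2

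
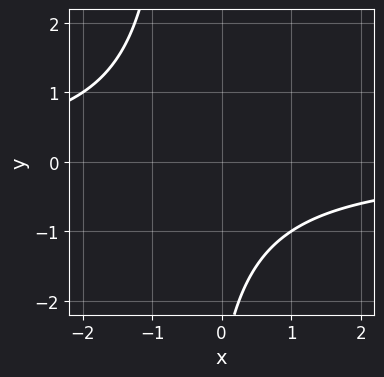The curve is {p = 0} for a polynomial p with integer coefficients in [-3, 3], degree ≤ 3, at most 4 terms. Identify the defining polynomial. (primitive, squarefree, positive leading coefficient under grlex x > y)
Degree: the shape is more complex than any degree-1 curve, so deg p = 2.
From the visible intercepts: no x-intercept at any integer in the box; the curve avoids every integer y-axis point in the box.
Fitting integer coefficients to these (and the overall shape) gives p.

2*x*y + y + 3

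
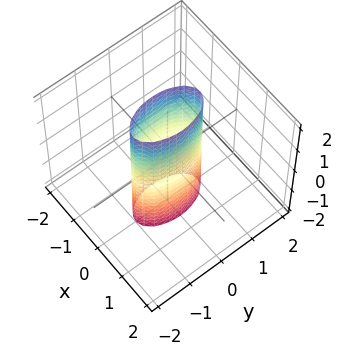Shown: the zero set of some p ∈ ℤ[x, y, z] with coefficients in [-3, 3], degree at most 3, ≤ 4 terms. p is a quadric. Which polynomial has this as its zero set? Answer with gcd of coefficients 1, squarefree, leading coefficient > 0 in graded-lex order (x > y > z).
1. The degree is 2 — a cylinder; a quadric.
2. Symmetries: the z ↦ −z reflection is a symmetry, so z appears only in even powers; it's symmetric under y → −y, forcing even powers of y; the x ↦ −x reflection is a symmetry, so x appears only in even powers.
3. From the visible intercepts: it misses every integer gridline on the z-axis; among the integer gridlines, it crosses the y-axis at y ∈ {-1, 1}.
4. These observations pin down the coefficients.

3*x^2 + y^2 - 1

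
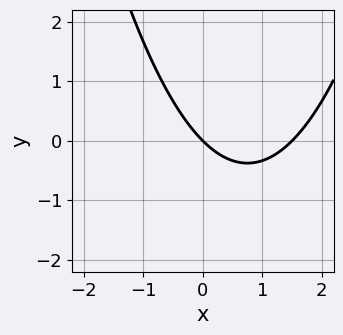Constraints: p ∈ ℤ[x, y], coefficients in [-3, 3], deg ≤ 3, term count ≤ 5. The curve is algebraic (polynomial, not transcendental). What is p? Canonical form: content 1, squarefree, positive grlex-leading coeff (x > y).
2*x^2 - 3*x - 3*y

1. deg p = 2. A generic line meets the curve in up to 2 points.
2. Observable constraints: one y-axis crossing is at y = 0; it crosses the x-axis at the gridline x = 0.
3. Solving for integer coefficients yields p as stated.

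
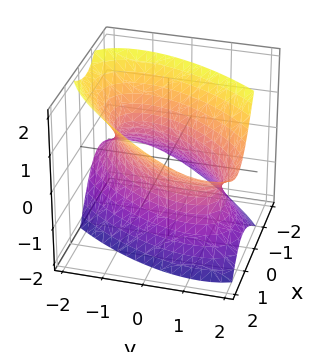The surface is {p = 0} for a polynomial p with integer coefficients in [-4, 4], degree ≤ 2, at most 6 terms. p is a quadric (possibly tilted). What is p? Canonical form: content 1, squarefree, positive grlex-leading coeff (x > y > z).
1. Degree: the shape is more complex than any degree-1 surface, so deg p = 2.
2. Observable constraints: no z-intercept at any integer in the box; the x-axis gridline crossings are at x ∈ {-1, 1}.
3. These observations pin down the coefficients.

3*x^2 - 3*x*y - 2*x*z + 2*y^2 - 2*z^2 - 3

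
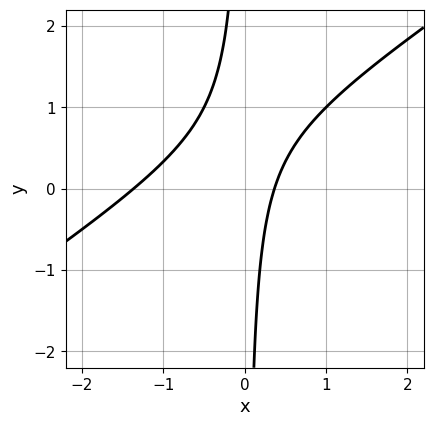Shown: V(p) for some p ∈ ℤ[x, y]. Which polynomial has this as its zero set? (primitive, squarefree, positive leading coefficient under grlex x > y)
2*x^2 - 3*x*y + 2*x - 1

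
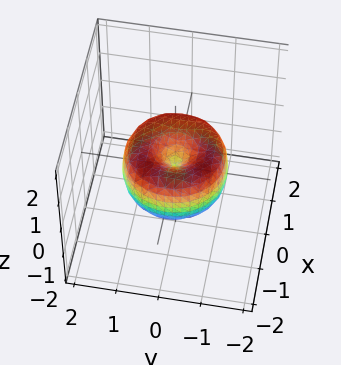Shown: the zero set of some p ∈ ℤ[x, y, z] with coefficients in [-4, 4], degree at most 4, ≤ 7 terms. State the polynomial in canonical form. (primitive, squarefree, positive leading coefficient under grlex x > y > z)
First, the degree is 4 — a generic line meets the surface in up to 4 points.
Then, by symmetry, the surface is invariant under rotation about z: p = q(x² + y², z).
Then, against the integer gridlines: one y-axis crossing is at y = 0; a circular section at z = 0 has radius between 1 and 2.
Finally, matching integer coefficients to the picture gives p.

2*x^4 + 4*x^2*y^2 + 2*y^4 - 3*x^2 - 3*y^2 + 2*z^2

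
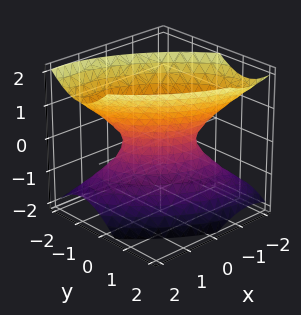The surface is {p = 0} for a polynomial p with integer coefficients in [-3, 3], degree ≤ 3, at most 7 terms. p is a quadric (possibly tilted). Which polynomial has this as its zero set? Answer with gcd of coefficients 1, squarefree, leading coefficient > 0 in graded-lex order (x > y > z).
(a) deg p = 2. A generic line meets the surface in up to 2 points.
(b) Checking where it meets the axes: the surface avoids every integer z-axis point in the box.
(c) Together with the visible shape, these determine p as stated.

2*x^2 + 3*x*y + 3*y^2 - 2*z^2 - 1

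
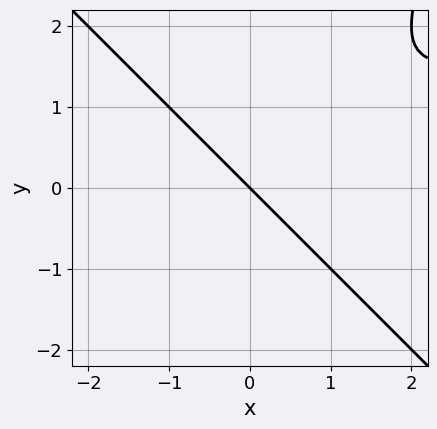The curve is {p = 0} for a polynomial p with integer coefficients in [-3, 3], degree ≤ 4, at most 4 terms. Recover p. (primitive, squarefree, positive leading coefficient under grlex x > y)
x^3*y + x^2*y^2 - 2*x^3 - 2*y^3

First, degree: the shape is more complex than any degree-3 curve, so deg p = 4.
Then, reading off the gridlines: one y-axis crossing is at y = 0; it crosses the x-axis at the gridline x = 0.
Finally, these observations pin down the coefficients.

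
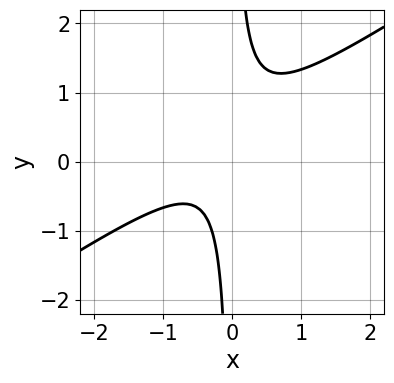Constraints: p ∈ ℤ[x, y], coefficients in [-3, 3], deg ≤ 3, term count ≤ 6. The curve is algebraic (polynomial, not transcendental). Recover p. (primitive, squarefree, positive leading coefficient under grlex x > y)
Degree: no degree-1 curve has this shape, so deg p = 2.
From the visible intercepts: no x-intercept at any integer in the box; no y-intercept at any integer in the box.
Putting this together gives p.

2*x^2 - 3*x*y + x + 1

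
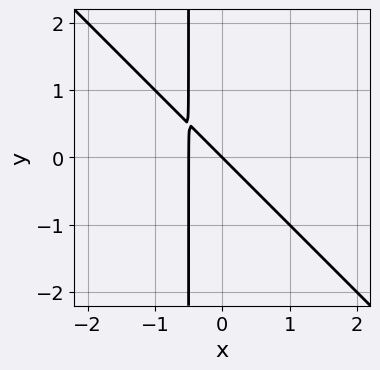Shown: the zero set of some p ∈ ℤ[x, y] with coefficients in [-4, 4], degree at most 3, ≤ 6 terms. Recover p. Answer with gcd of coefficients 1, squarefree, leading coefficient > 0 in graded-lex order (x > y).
1. The degree is 2 — a generic line meets the curve in up to 2 points.
2. Checking where it meets the axes: one x-axis crossing is at x = 0; it meets the y-axis at y = 0 (among the integer gridlines).
3. The integer polynomial consistent with all of this is the stated p.

2*x^2 + 2*x*y + x + y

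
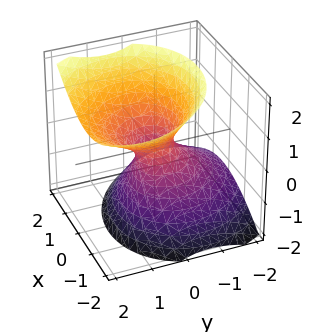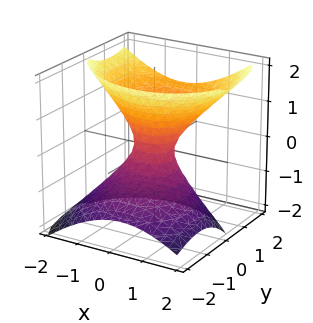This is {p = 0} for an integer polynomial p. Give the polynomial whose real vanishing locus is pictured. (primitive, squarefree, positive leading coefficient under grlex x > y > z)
Degree: the shape is more complex than any degree-1 surface, so deg p = 2.
From the visible intercepts: it misses every integer gridline on the z-axis.
Assembling these constraints gives the stated polynomial.

3*x^2 + x*y + 3*y^2 - 3*y*z - 3*z^2 - 1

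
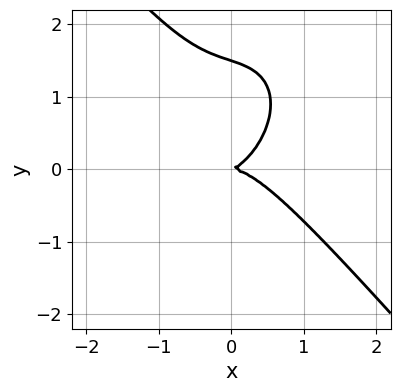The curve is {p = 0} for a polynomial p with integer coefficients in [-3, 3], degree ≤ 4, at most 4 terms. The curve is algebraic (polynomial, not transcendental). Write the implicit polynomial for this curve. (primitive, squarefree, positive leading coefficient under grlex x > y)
3*x^3 + 2*y^3 + x*y - 3*y^2

Degree: the shape is more complex than any degree-2 curve, so deg p = 3.
Observable constraints: it meets the y-axis at y = 0 (among the integer gridlines); it crosses the x-axis at the gridline x = 0.
These observations pin down the coefficients.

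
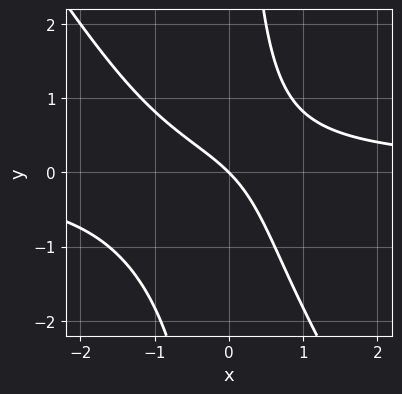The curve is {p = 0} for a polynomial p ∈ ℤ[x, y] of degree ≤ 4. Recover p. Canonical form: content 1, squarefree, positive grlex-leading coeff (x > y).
3*x^2*y + 2*x*y^2 + 2*x*y - 3*x - 3*y

1. deg p = 3. The shape is more complex than any degree-2 curve.
2. Observable constraints: it meets the y-axis at y = 0 (among the integer gridlines); it crosses the x-axis at the gridline x = 0.
3. Together with the visible shape, these determine p as stated.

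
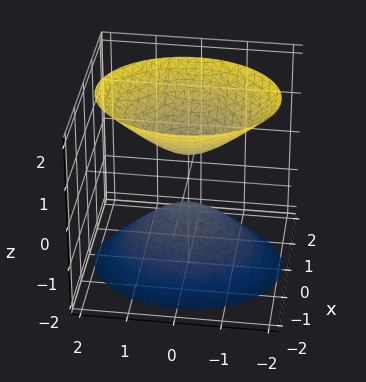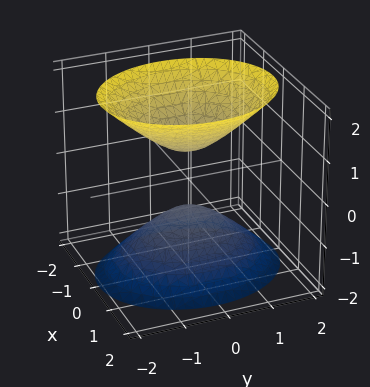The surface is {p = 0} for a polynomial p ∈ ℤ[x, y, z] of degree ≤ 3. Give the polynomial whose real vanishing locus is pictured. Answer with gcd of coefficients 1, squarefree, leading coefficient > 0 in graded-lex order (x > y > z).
(a) I count 2 distinct pieces.
(b) deg p = 2.
(c) Symmetries: mirror symmetry x ↦ −x ⇒ only even powers of x; the y ↦ −y reflection is a symmetry, so y appears only in even powers; mirror symmetry z ↦ −z ⇒ only even powers of z.
(d) Observable constraints: the surface avoids every integer x-axis point in the box; the surface avoids every integer y-axis point in the box.
(e) The integer polynomial consistent with all of this is the stated p.

3*x^2 + 2*y^2 - 2*z^2 + 1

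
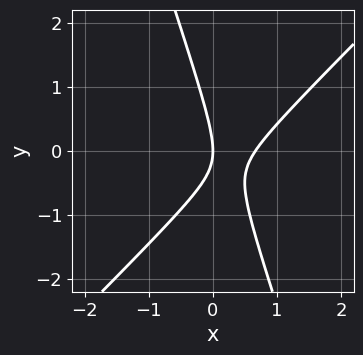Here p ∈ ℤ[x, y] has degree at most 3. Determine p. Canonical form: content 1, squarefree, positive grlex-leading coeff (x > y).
3*x^2 - 2*x*y - y^2 - 2*x

(a) The degree is 2 — the shape is more complex than any degree-1 curve.
(b) Checking where it meets the axes: one y-axis crossing is at y = 0; one x-axis crossing is at x = 0.
(c) Putting this together gives p.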